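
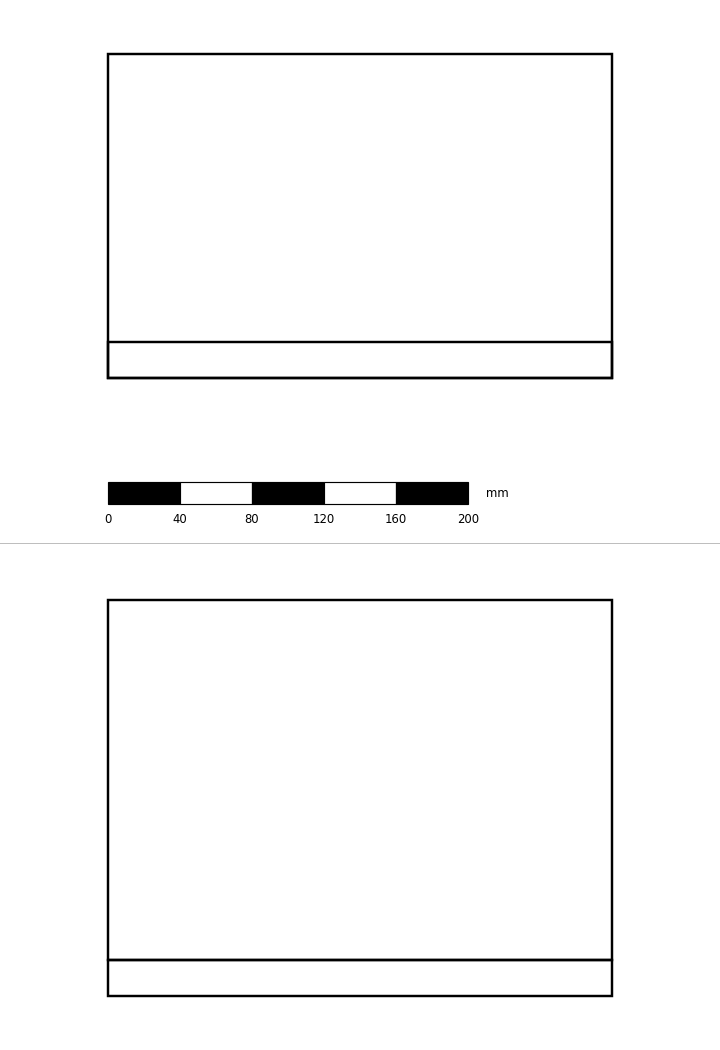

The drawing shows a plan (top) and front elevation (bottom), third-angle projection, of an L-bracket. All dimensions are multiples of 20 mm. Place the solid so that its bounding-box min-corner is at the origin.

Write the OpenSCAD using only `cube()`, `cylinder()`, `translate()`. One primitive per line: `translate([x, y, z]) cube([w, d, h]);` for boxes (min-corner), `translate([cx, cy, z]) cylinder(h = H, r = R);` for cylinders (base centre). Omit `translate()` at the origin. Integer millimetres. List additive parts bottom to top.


cube([280, 180, 20]);
translate([0, 0, 20]) cube([280, 20, 200]);


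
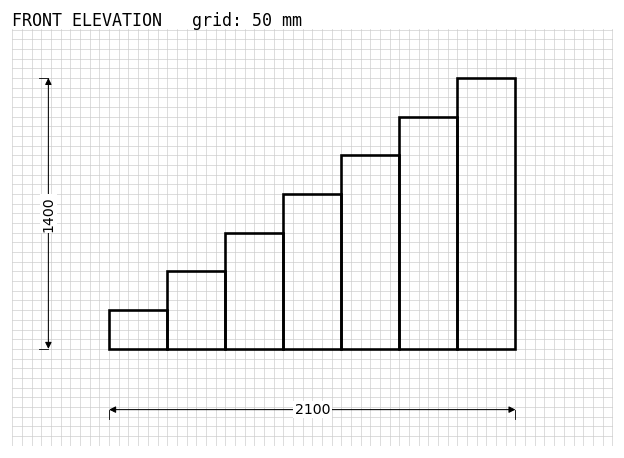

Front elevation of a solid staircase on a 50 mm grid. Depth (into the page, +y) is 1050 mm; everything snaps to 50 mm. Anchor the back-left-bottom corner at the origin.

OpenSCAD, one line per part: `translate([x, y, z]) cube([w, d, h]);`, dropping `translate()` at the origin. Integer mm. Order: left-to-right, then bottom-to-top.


cube([300, 1050, 200]);
translate([300, 0, 0]) cube([300, 1050, 400]);
translate([600, 0, 0]) cube([300, 1050, 600]);
translate([900, 0, 0]) cube([300, 1050, 800]);
translate([1200, 0, 0]) cube([300, 1050, 1000]);
translate([1500, 0, 0]) cube([300, 1050, 1200]);
translate([1800, 0, 0]) cube([300, 1050, 1400]);


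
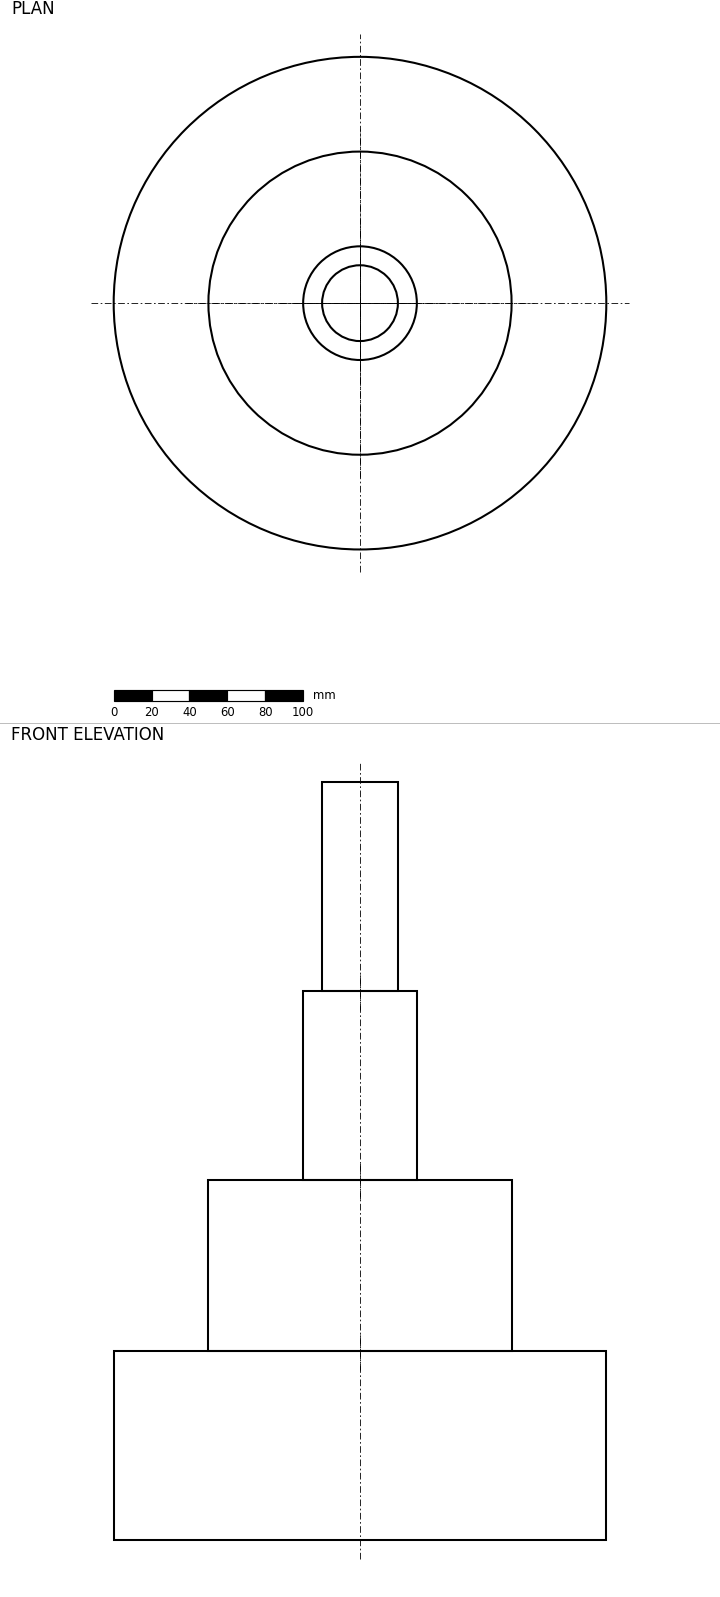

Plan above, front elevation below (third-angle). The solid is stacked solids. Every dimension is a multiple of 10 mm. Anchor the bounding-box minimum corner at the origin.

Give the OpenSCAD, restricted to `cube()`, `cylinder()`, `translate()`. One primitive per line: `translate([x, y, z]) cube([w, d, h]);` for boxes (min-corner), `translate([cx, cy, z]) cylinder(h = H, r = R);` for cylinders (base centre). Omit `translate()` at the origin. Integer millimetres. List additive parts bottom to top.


translate([130, 130, 0]) cylinder(h = 100, r = 130);
translate([130, 130, 100]) cylinder(h = 90, r = 80);
translate([130, 130, 190]) cylinder(h = 100, r = 30);
translate([130, 130, 290]) cylinder(h = 110, r = 20);


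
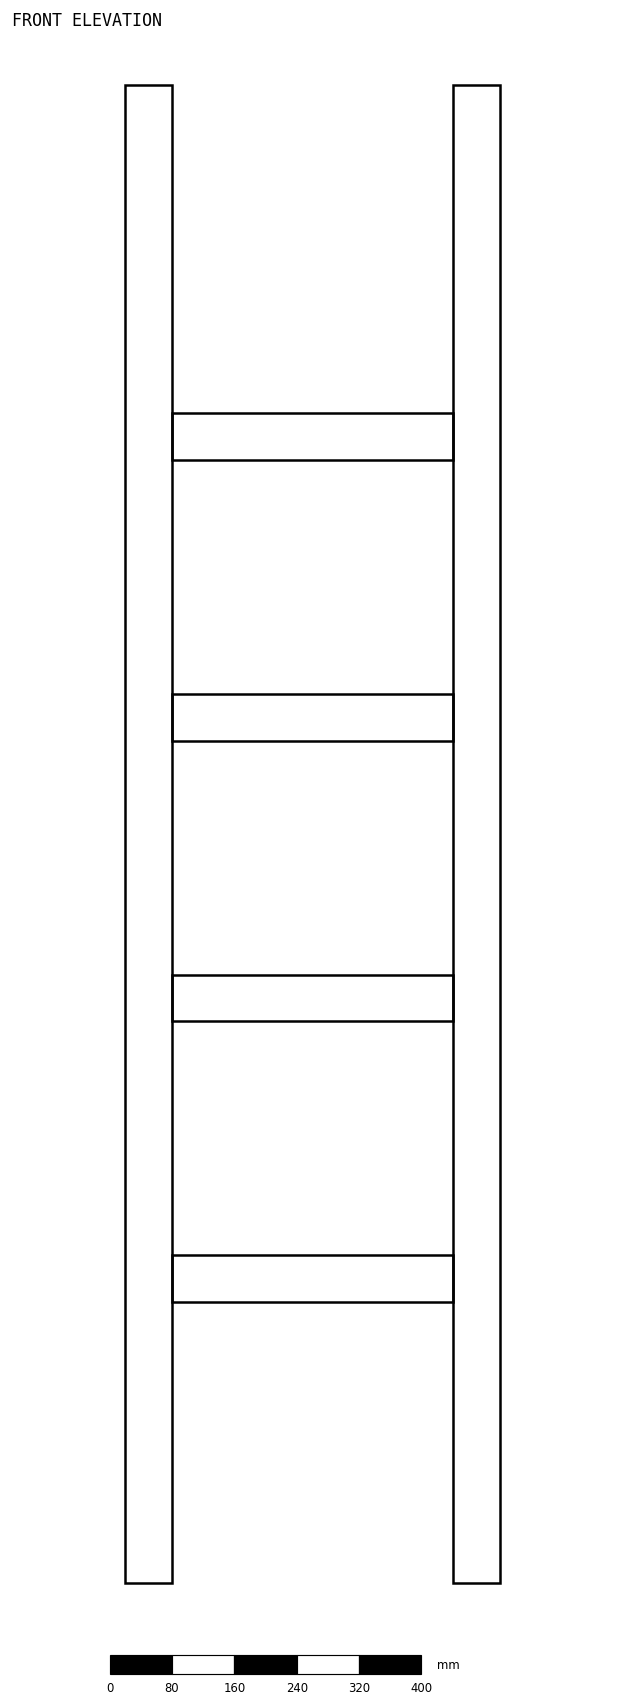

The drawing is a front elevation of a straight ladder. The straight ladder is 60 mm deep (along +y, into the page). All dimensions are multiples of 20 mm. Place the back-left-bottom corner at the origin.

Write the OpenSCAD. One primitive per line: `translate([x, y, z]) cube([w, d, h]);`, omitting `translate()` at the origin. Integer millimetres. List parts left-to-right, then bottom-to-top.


cube([60, 60, 1920]);
translate([60, 0, 360]) cube([360, 60, 60]);
translate([60, 0, 720]) cube([360, 60, 60]);
translate([60, 0, 1080]) cube([360, 60, 60]);
translate([60, 0, 1440]) cube([360, 60, 60]);
translate([420, 0, 0]) cube([60, 60, 1920]);


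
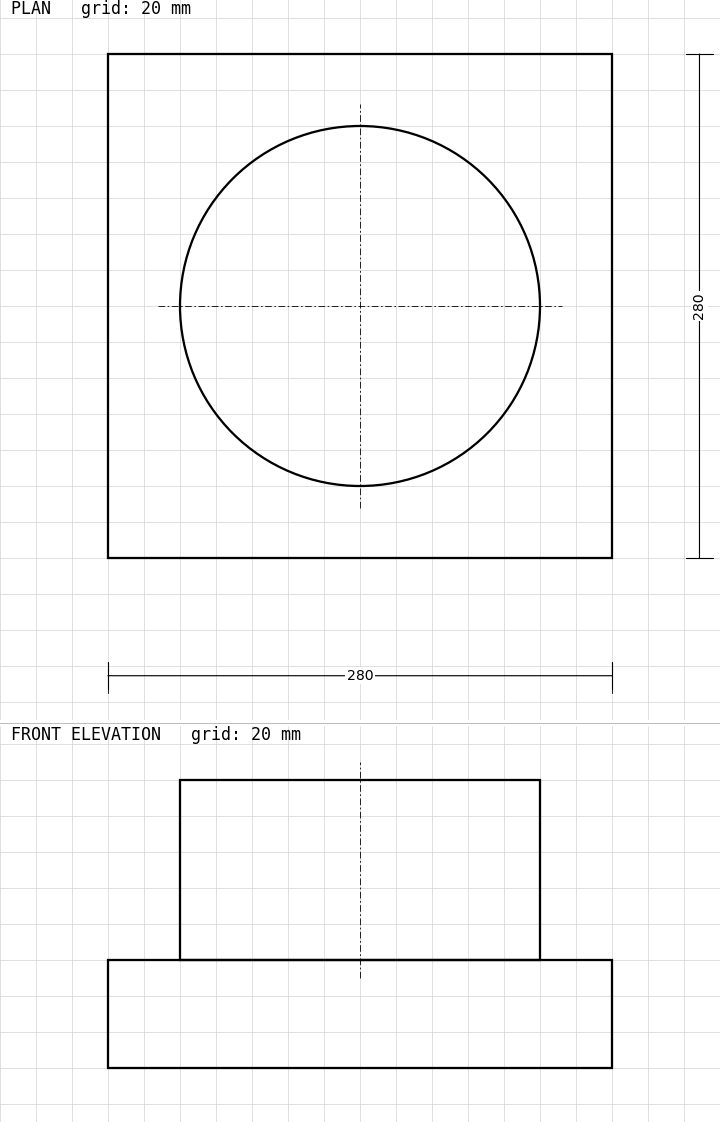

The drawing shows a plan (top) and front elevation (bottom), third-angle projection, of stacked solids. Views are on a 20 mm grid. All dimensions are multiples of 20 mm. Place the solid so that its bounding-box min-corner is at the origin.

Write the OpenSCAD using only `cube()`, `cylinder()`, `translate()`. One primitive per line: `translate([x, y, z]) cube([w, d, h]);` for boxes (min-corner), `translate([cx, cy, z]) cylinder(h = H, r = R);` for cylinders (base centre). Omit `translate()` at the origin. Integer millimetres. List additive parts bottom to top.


cube([280, 280, 60]);
translate([140, 140, 60]) cylinder(h = 100, r = 100);


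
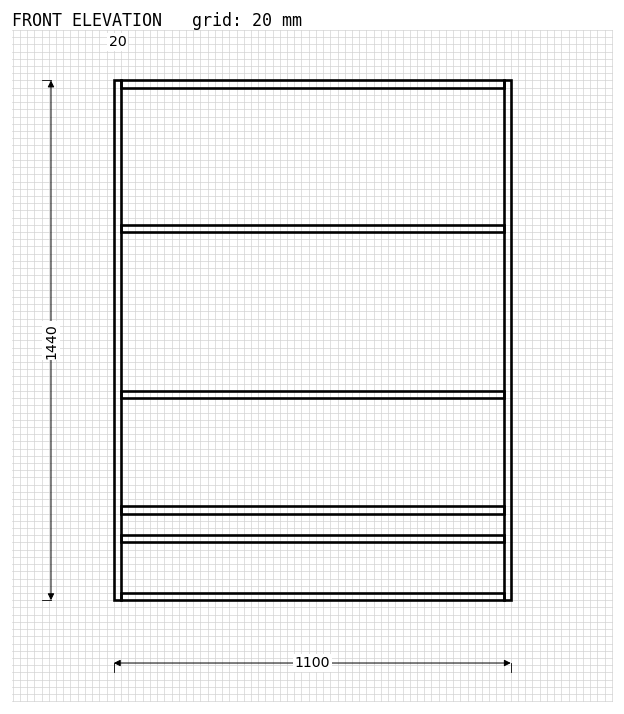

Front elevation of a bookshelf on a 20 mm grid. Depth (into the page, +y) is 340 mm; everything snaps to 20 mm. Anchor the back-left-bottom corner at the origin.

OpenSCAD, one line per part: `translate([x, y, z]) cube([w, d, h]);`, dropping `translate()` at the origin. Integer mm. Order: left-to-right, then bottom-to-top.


cube([20, 340, 1440]);
translate([20, 0, 0]) cube([1060, 340, 20]);
translate([20, 0, 160]) cube([1060, 340, 20]);
translate([20, 0, 240]) cube([1060, 340, 20]);
translate([20, 0, 560]) cube([1060, 340, 20]);
translate([20, 0, 1020]) cube([1060, 340, 20]);
translate([20, 0, 1420]) cube([1060, 340, 20]);
translate([1080, 0, 0]) cube([20, 340, 1440]);


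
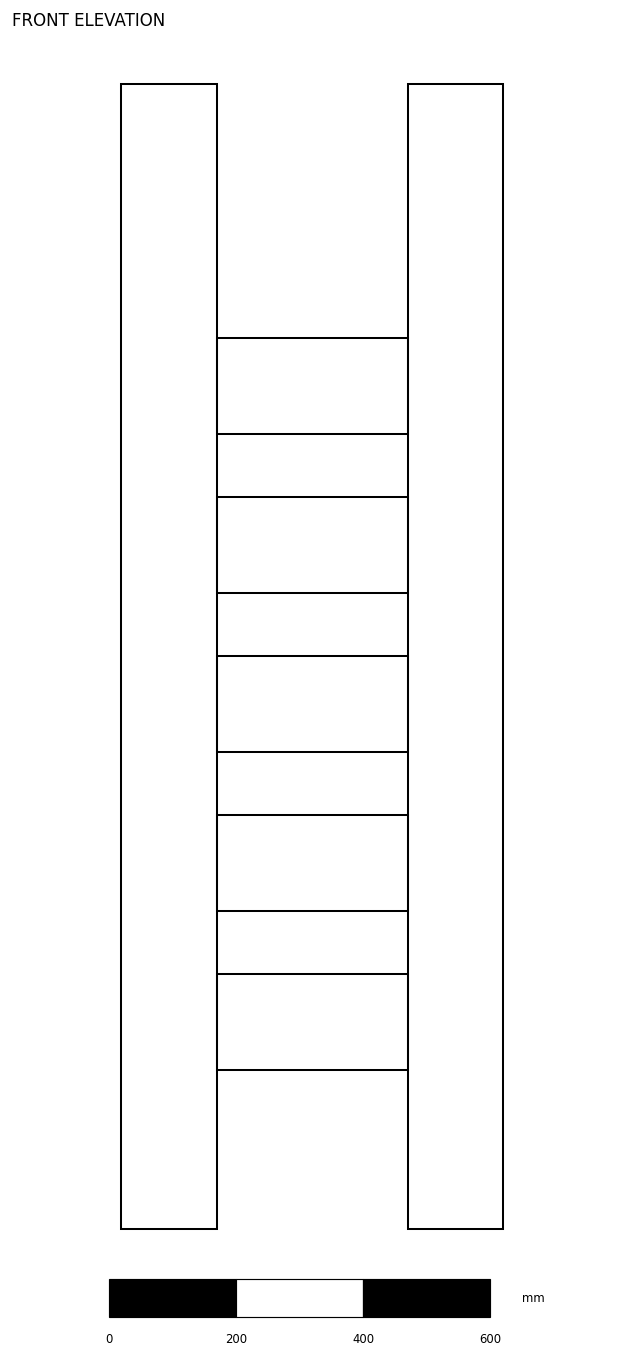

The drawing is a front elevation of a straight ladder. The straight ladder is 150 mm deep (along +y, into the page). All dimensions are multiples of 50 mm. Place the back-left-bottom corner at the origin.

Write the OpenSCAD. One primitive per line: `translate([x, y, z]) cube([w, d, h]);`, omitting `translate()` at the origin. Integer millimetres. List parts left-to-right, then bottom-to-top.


cube([150, 150, 1800]);
translate([150, 0, 250]) cube([300, 150, 150]);
translate([150, 0, 500]) cube([300, 150, 150]);
translate([150, 0, 750]) cube([300, 150, 150]);
translate([150, 0, 1000]) cube([300, 150, 150]);
translate([150, 0, 1250]) cube([300, 150, 150]);
translate([450, 0, 0]) cube([150, 150, 1800]);


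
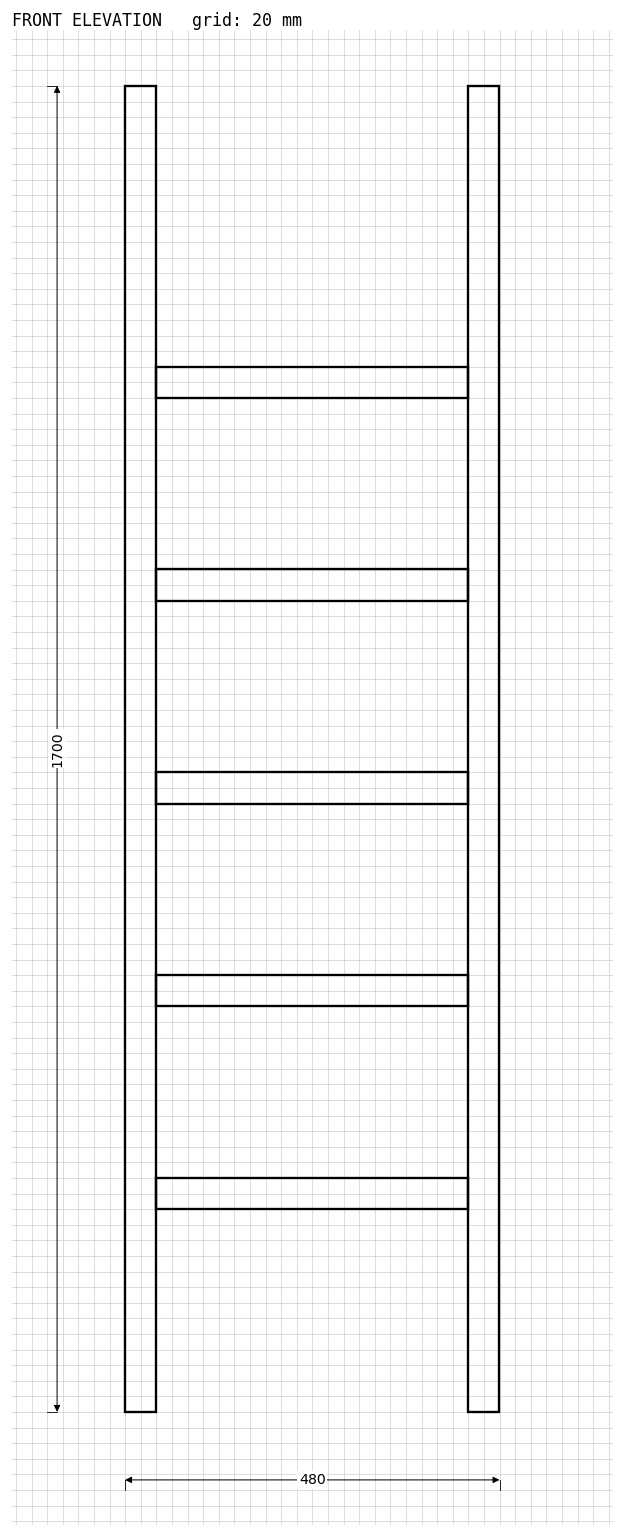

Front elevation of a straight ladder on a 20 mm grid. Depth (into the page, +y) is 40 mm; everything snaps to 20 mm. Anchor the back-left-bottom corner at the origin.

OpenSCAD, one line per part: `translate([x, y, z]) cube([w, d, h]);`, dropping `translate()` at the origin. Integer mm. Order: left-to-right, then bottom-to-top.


cube([40, 40, 1700]);
translate([40, 0, 260]) cube([400, 40, 40]);
translate([40, 0, 520]) cube([400, 40, 40]);
translate([40, 0, 780]) cube([400, 40, 40]);
translate([40, 0, 1040]) cube([400, 40, 40]);
translate([40, 0, 1300]) cube([400, 40, 40]);
translate([440, 0, 0]) cube([40, 40, 1700]);


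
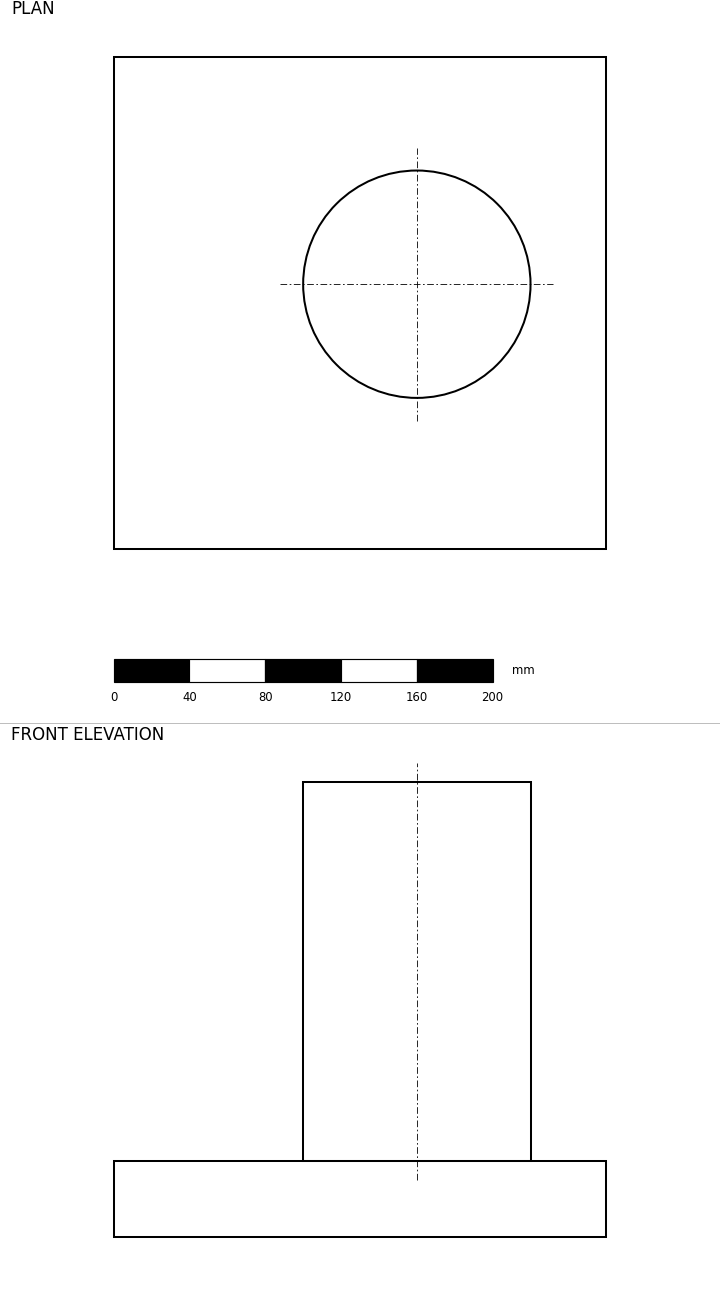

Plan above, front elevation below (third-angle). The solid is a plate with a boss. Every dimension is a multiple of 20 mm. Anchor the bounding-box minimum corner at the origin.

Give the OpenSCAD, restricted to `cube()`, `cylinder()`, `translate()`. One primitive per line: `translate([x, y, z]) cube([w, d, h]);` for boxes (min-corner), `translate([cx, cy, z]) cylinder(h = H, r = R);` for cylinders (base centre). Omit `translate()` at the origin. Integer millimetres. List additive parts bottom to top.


cube([260, 260, 40]);
translate([160, 140, 40]) cylinder(h = 200, r = 60);


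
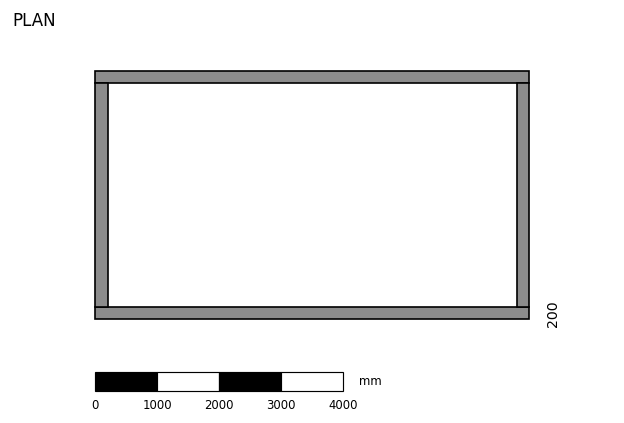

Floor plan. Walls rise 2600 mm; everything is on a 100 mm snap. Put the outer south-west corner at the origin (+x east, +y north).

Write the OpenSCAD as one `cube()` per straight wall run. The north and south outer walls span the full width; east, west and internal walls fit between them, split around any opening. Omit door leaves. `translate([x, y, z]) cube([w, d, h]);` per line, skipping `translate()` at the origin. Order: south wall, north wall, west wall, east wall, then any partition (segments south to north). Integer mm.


cube([7000, 200, 2600]);
translate([0, 3800, 0]) cube([7000, 200, 2600]);
translate([0, 200, 0]) cube([200, 3600, 2600]);
translate([6800, 200, 0]) cube([200, 3600, 2600]);


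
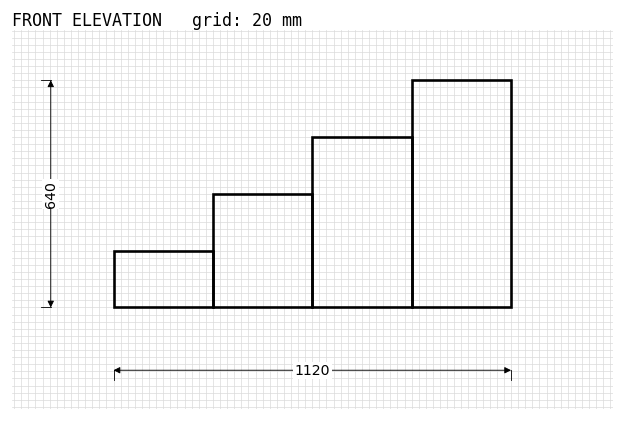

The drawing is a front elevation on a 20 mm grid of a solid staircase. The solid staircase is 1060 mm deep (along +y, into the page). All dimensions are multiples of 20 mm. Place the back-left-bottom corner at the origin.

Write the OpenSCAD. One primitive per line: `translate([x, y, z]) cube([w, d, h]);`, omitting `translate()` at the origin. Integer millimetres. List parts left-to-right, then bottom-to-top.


cube([280, 1060, 160]);
translate([280, 0, 0]) cube([280, 1060, 320]);
translate([560, 0, 0]) cube([280, 1060, 480]);
translate([840, 0, 0]) cube([280, 1060, 640]);


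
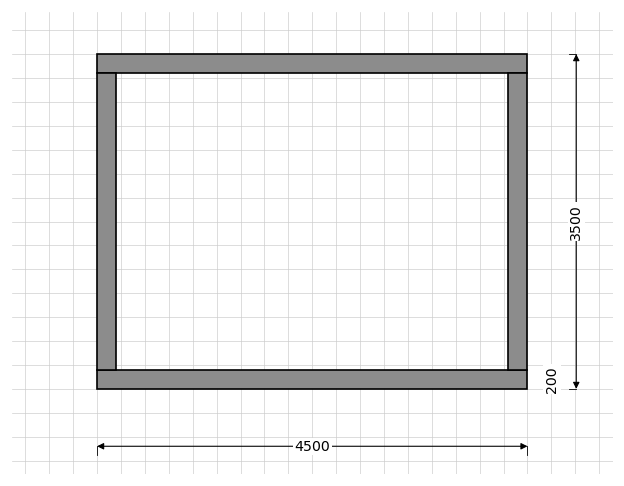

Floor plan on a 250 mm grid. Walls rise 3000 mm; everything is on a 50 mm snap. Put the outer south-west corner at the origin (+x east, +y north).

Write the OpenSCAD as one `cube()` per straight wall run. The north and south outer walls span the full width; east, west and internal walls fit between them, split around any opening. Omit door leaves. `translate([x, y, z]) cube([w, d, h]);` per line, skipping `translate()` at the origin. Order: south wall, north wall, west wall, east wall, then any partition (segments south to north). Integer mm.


cube([4500, 200, 3000]);
translate([0, 3300, 0]) cube([4500, 200, 3000]);
translate([0, 200, 0]) cube([200, 3100, 3000]);
translate([4300, 200, 0]) cube([200, 3100, 3000]);


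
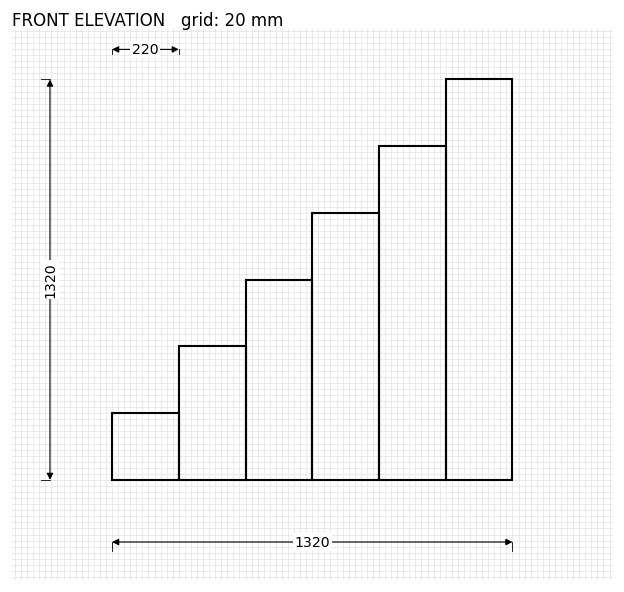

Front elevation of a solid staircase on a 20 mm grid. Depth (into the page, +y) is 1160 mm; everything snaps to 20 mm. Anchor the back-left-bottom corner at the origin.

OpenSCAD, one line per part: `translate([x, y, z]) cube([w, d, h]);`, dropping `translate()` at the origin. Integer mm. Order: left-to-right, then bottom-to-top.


cube([220, 1160, 220]);
translate([220, 0, 0]) cube([220, 1160, 440]);
translate([440, 0, 0]) cube([220, 1160, 660]);
translate([660, 0, 0]) cube([220, 1160, 880]);
translate([880, 0, 0]) cube([220, 1160, 1100]);
translate([1100, 0, 0]) cube([220, 1160, 1320]);


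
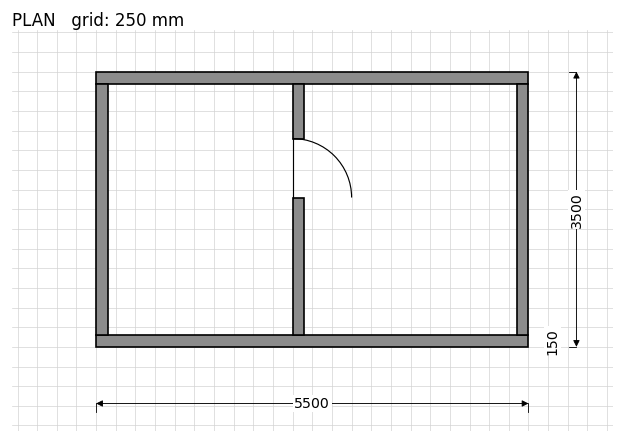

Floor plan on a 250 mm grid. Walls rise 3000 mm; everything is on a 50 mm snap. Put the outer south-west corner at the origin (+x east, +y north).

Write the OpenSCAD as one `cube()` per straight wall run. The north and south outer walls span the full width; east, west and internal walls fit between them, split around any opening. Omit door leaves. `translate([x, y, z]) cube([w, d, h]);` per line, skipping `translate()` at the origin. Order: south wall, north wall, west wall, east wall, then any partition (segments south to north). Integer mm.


cube([5500, 150, 3000]);
translate([0, 3350, 0]) cube([5500, 150, 3000]);
translate([0, 150, 0]) cube([150, 3200, 3000]);
translate([5350, 150, 0]) cube([150, 3200, 3000]);
translate([2500, 150, 0]) cube([150, 1750, 3000]);
translate([2500, 2650, 0]) cube([150, 700, 3000]);


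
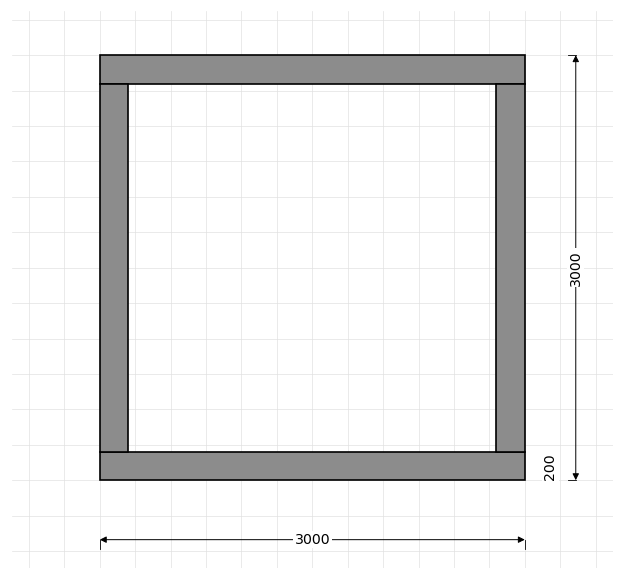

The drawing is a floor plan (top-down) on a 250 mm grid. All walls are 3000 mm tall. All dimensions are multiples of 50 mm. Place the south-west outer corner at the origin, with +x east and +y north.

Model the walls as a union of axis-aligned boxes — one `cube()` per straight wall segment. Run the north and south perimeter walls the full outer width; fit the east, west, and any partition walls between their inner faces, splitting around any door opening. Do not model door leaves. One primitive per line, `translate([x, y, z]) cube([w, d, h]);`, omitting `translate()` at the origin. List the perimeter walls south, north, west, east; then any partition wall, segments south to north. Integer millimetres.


cube([3000, 200, 3000]);
translate([0, 2800, 0]) cube([3000, 200, 3000]);
translate([0, 200, 0]) cube([200, 2600, 3000]);
translate([2800, 200, 0]) cube([200, 2600, 3000]);


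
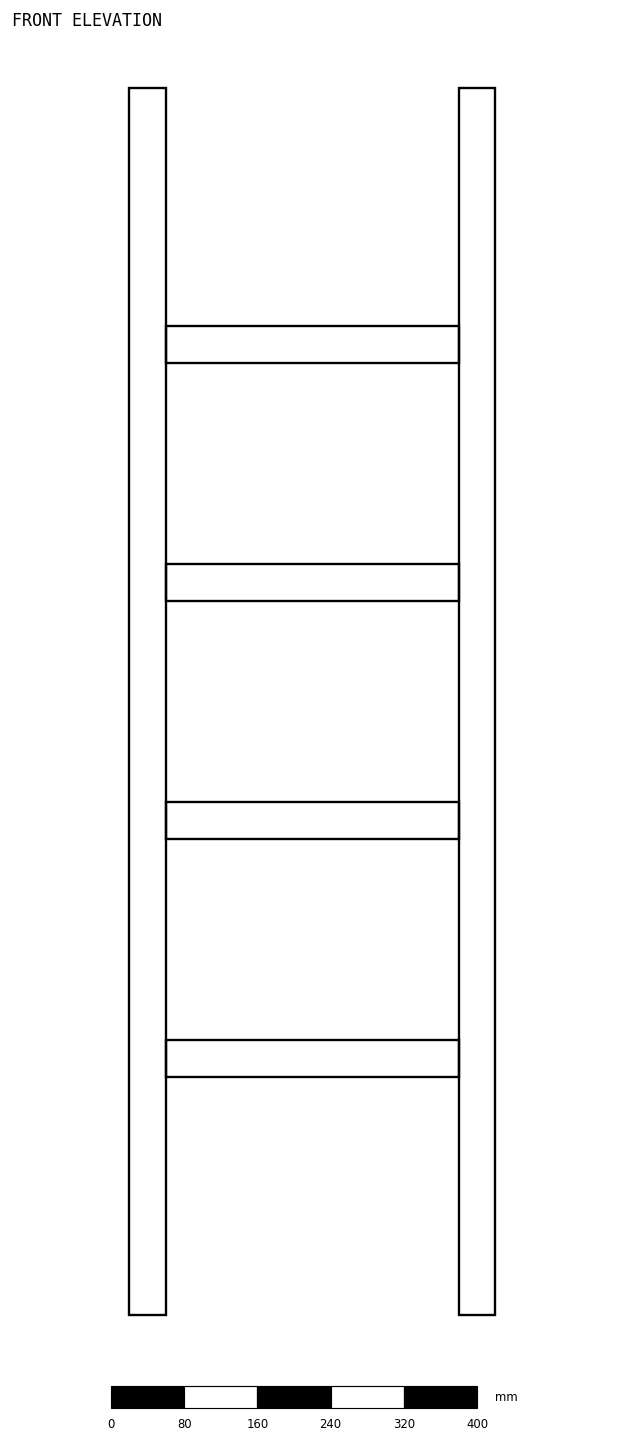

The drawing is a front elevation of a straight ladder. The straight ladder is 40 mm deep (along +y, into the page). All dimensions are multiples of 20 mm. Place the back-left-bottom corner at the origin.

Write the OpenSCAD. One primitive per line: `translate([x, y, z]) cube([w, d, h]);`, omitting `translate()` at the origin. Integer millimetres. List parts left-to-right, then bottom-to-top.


cube([40, 40, 1340]);
translate([40, 0, 260]) cube([320, 40, 40]);
translate([40, 0, 520]) cube([320, 40, 40]);
translate([40, 0, 780]) cube([320, 40, 40]);
translate([40, 0, 1040]) cube([320, 40, 40]);
translate([360, 0, 0]) cube([40, 40, 1340]);


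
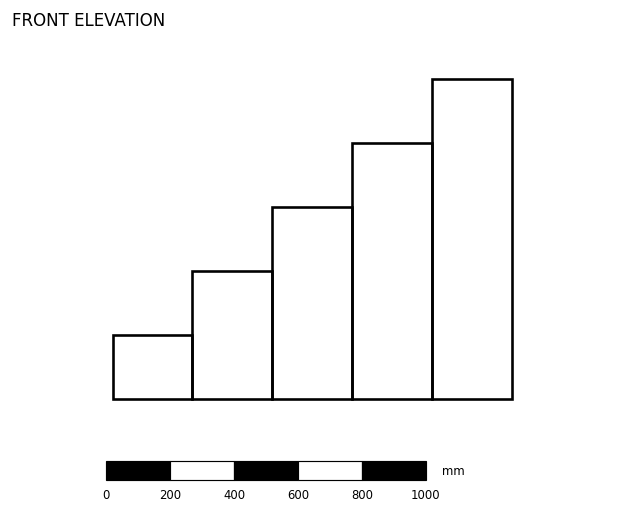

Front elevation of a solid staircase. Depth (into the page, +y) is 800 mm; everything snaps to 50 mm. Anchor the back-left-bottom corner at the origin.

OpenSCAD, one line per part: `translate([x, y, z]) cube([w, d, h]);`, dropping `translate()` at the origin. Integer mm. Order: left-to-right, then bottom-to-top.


cube([250, 800, 200]);
translate([250, 0, 0]) cube([250, 800, 400]);
translate([500, 0, 0]) cube([250, 800, 600]);
translate([750, 0, 0]) cube([250, 800, 800]);
translate([1000, 0, 0]) cube([250, 800, 1000]);


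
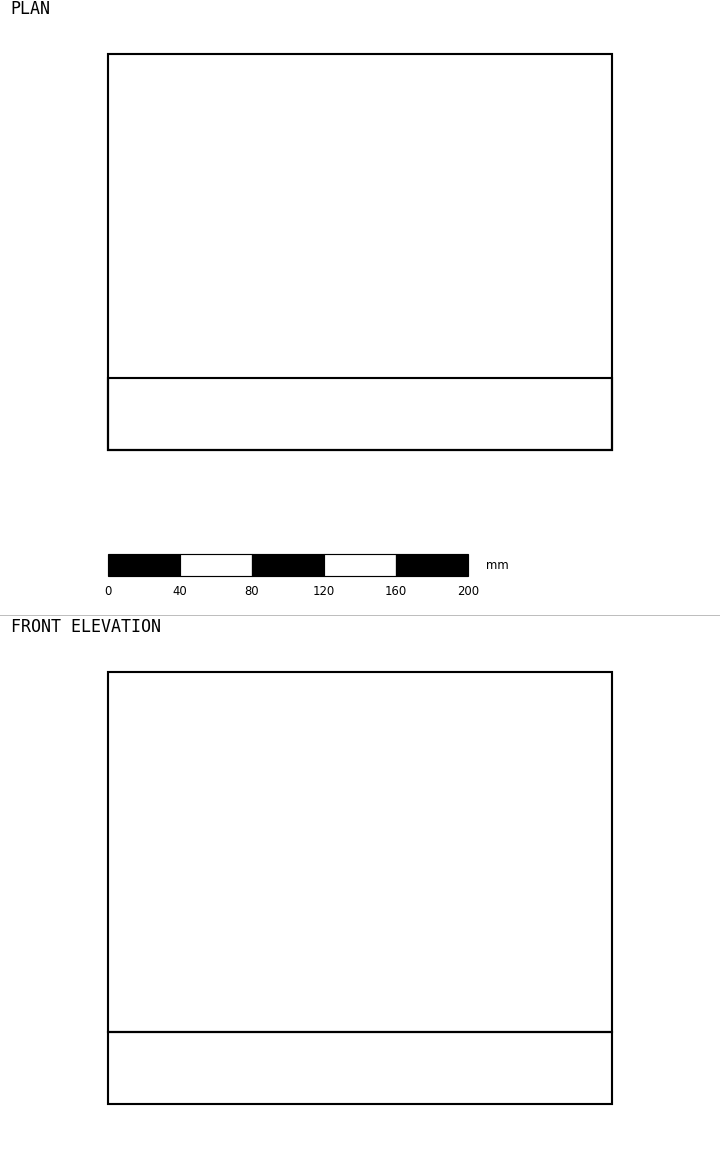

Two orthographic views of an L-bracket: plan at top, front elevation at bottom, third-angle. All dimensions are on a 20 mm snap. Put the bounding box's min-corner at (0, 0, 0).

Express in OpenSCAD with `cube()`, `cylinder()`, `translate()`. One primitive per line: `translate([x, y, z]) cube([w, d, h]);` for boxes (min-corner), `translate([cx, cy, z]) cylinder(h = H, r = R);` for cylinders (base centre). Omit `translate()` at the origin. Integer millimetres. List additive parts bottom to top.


cube([280, 220, 40]);
translate([0, 0, 40]) cube([280, 40, 200]);


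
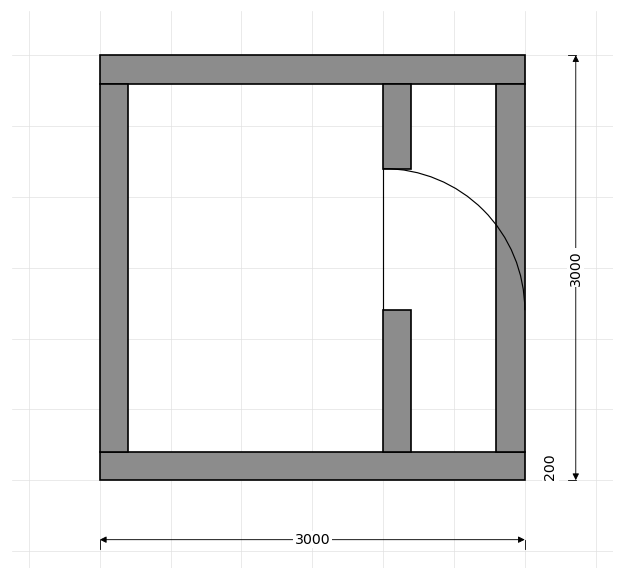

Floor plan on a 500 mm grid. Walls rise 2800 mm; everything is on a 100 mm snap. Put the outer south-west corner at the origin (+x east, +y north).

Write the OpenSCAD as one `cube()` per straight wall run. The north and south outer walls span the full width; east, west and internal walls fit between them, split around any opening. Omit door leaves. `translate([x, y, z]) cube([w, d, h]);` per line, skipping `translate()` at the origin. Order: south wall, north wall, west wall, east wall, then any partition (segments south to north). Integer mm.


cube([3000, 200, 2800]);
translate([0, 2800, 0]) cube([3000, 200, 2800]);
translate([0, 200, 0]) cube([200, 2600, 2800]);
translate([2800, 200, 0]) cube([200, 2600, 2800]);
translate([2000, 200, 0]) cube([200, 1000, 2800]);
translate([2000, 2200, 0]) cube([200, 600, 2800]);


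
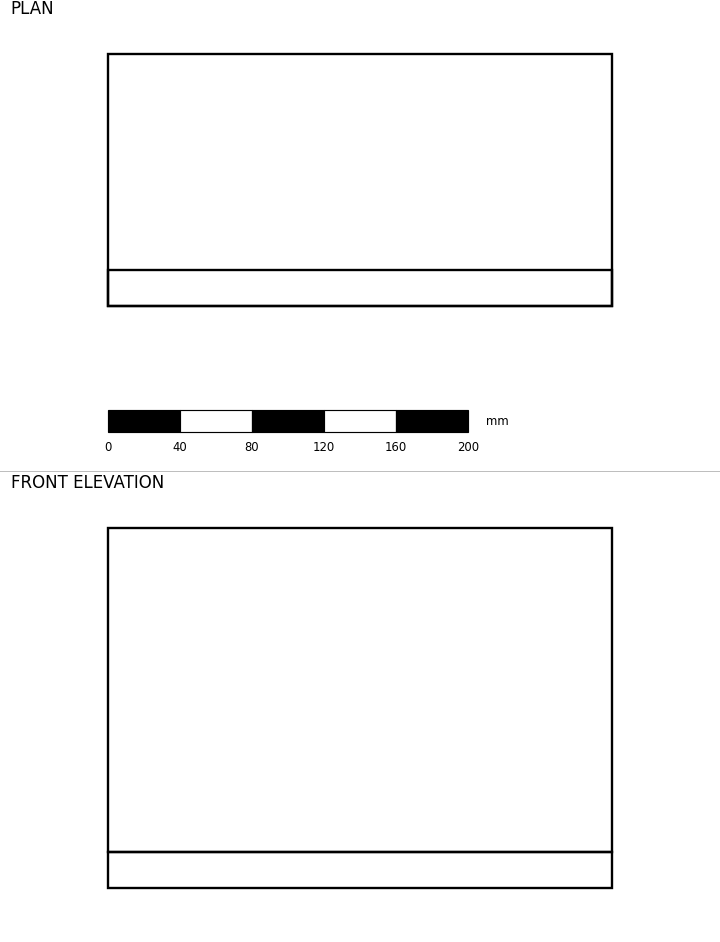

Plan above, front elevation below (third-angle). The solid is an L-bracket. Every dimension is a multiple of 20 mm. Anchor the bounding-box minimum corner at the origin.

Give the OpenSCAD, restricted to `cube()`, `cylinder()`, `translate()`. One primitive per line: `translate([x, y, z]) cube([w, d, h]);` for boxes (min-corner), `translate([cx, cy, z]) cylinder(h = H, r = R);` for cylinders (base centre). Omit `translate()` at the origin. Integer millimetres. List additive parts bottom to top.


cube([280, 140, 20]);
translate([0, 0, 20]) cube([280, 20, 180]);


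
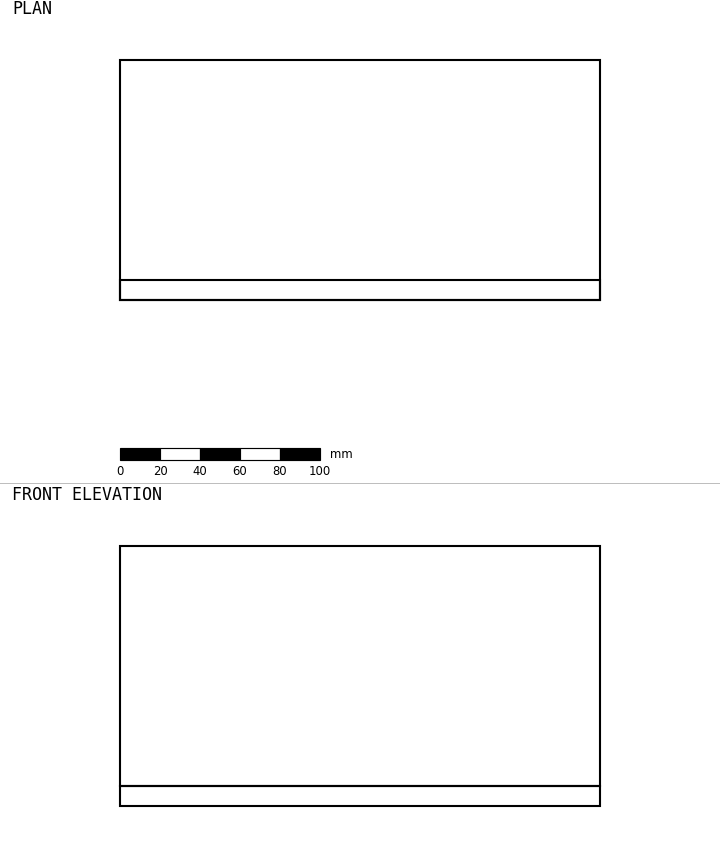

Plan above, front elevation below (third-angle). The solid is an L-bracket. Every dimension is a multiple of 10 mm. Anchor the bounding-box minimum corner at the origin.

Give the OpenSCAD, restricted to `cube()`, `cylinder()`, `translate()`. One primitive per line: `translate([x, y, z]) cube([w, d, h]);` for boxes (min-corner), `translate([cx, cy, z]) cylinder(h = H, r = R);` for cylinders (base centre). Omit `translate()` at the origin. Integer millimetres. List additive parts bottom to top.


cube([240, 120, 10]);
translate([0, 0, 10]) cube([240, 10, 120]);


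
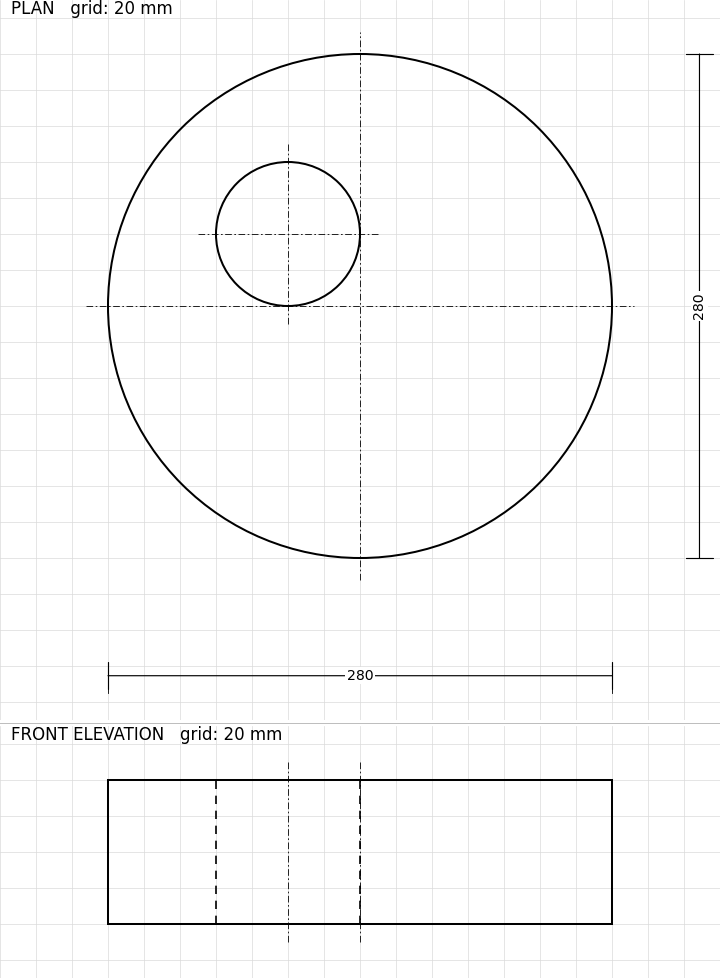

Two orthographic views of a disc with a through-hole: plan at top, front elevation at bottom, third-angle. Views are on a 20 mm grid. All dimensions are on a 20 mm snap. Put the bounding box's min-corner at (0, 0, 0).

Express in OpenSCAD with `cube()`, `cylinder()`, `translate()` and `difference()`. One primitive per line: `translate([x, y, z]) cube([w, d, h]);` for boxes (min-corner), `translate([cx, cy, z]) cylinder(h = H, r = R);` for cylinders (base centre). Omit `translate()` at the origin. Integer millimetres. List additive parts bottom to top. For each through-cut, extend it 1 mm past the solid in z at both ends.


difference() {
  translate([140, 140, 0]) cylinder(h = 80, r = 140);
  translate([100, 180, -1]) cylinder(h = 82, r = 40);
}


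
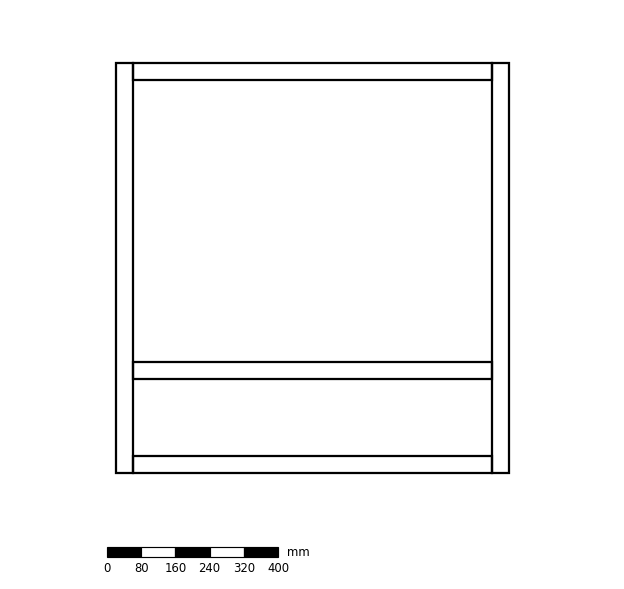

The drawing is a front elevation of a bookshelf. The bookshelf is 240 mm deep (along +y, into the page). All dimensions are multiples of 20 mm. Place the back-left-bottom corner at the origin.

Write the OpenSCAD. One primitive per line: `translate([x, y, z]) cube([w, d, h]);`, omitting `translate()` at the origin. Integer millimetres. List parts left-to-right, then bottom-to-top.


cube([40, 240, 960]);
translate([40, 0, 0]) cube([840, 240, 40]);
translate([40, 0, 220]) cube([840, 240, 40]);
translate([40, 0, 920]) cube([840, 240, 40]);
translate([880, 0, 0]) cube([40, 240, 960]);


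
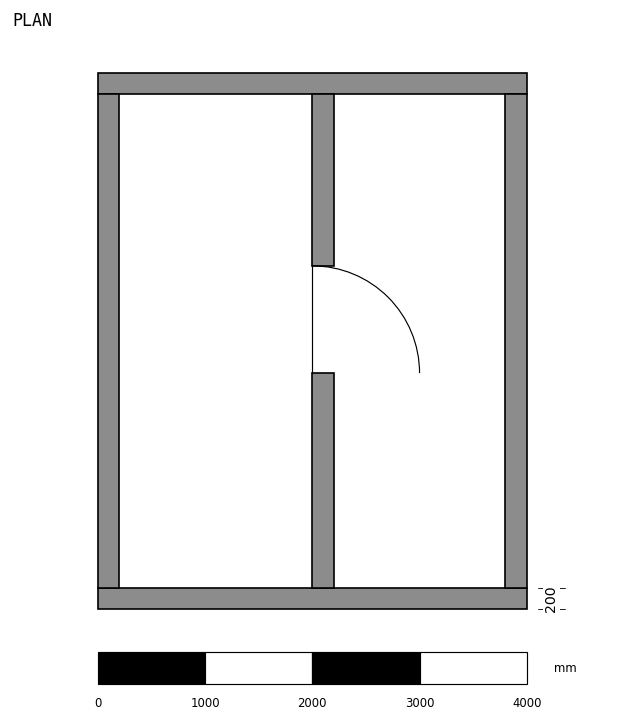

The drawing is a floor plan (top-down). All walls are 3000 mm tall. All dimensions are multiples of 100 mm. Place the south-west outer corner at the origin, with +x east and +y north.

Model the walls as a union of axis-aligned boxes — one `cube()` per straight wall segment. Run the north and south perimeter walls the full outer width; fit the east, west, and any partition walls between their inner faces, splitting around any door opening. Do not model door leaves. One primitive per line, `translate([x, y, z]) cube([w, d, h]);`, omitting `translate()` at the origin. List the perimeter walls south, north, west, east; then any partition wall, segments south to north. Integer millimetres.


cube([4000, 200, 3000]);
translate([0, 4800, 0]) cube([4000, 200, 3000]);
translate([0, 200, 0]) cube([200, 4600, 3000]);
translate([3800, 200, 0]) cube([200, 4600, 3000]);
translate([2000, 200, 0]) cube([200, 2000, 3000]);
translate([2000, 3200, 0]) cube([200, 1600, 3000]);


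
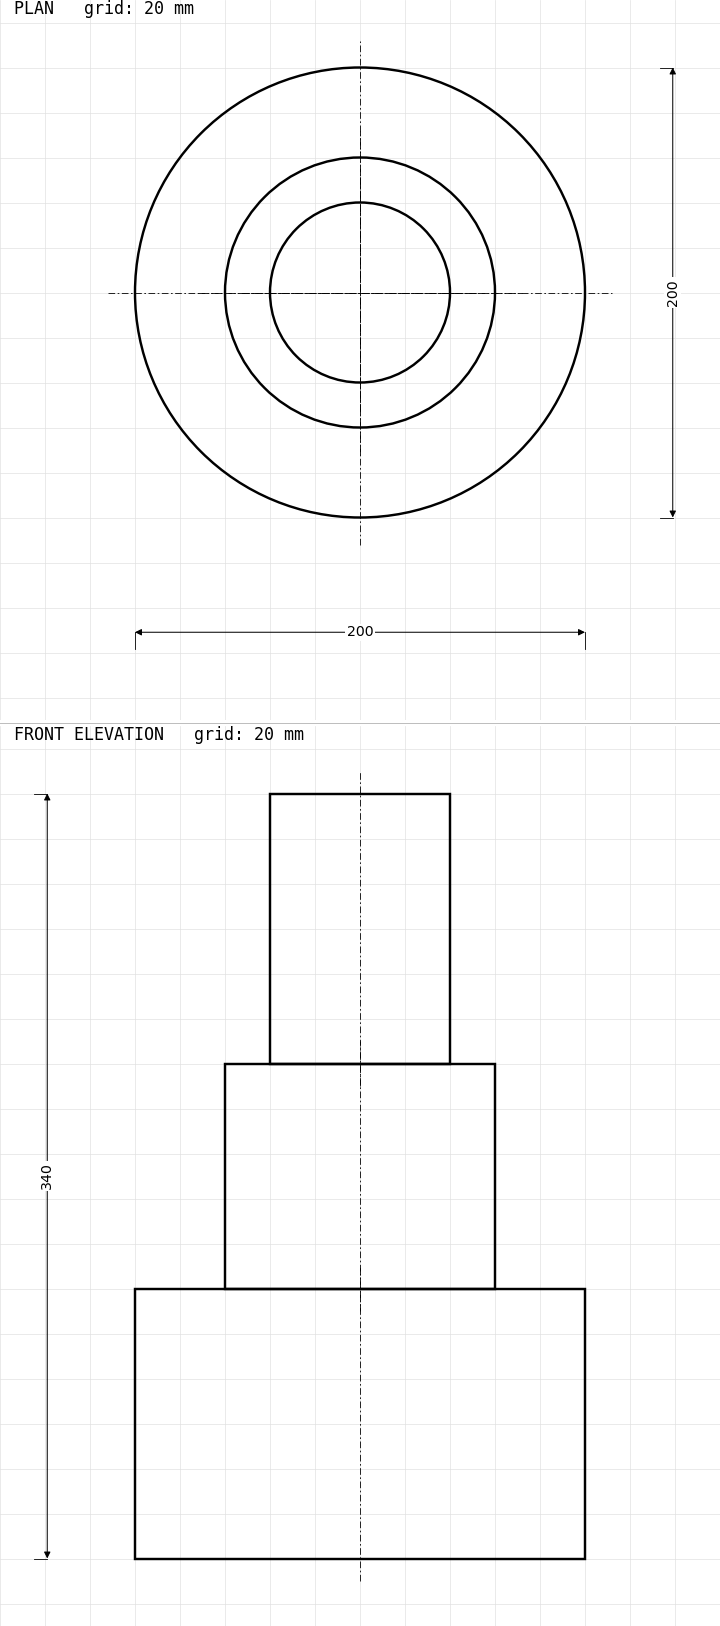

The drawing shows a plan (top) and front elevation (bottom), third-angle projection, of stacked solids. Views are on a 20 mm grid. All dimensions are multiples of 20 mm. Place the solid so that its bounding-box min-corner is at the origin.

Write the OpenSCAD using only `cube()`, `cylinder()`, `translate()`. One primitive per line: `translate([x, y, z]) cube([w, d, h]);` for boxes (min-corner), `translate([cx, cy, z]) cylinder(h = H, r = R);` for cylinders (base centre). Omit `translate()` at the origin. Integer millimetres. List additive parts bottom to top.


translate([100, 100, 0]) cylinder(h = 120, r = 100);
translate([100, 100, 120]) cylinder(h = 100, r = 60);
translate([100, 100, 220]) cylinder(h = 120, r = 40);


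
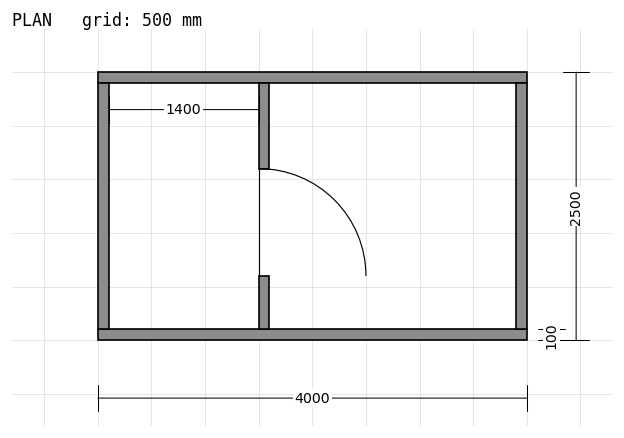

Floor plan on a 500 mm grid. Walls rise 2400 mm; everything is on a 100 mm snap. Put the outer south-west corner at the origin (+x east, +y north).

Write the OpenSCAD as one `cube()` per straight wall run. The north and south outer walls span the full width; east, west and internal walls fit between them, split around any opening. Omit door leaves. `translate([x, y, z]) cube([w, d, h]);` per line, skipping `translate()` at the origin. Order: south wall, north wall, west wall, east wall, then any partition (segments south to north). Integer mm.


cube([4000, 100, 2400]);
translate([0, 2400, 0]) cube([4000, 100, 2400]);
translate([0, 100, 0]) cube([100, 2300, 2400]);
translate([3900, 100, 0]) cube([100, 2300, 2400]);
translate([1500, 100, 0]) cube([100, 500, 2400]);
translate([1500, 1600, 0]) cube([100, 800, 2400]);


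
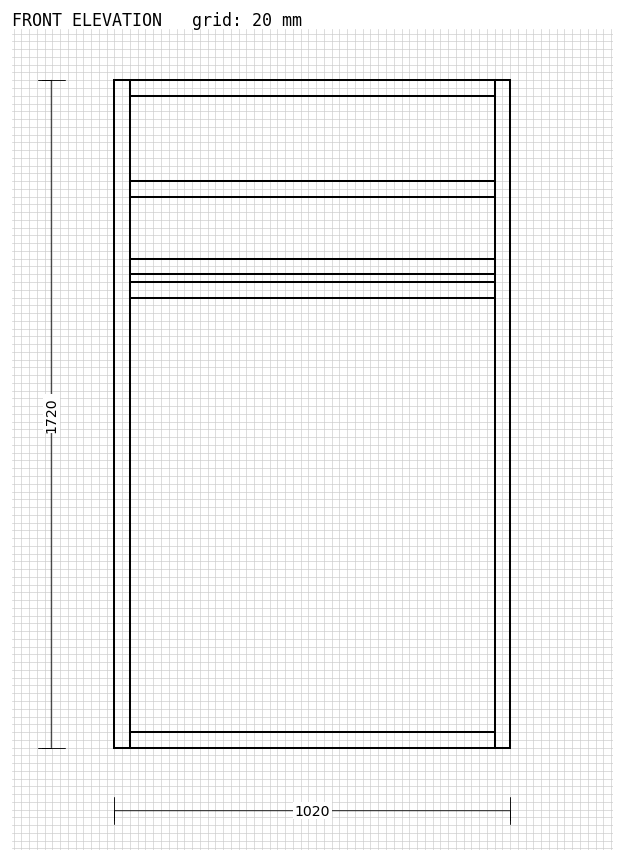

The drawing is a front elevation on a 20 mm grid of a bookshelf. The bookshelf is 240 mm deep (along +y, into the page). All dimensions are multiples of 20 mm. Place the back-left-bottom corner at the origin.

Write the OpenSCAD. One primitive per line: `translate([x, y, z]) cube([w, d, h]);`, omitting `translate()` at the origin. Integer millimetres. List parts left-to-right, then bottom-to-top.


cube([40, 240, 1720]);
translate([40, 0, 0]) cube([940, 240, 40]);
translate([40, 0, 1160]) cube([940, 240, 40]);
translate([40, 0, 1220]) cube([940, 240, 40]);
translate([40, 0, 1420]) cube([940, 240, 40]);
translate([40, 0, 1680]) cube([940, 240, 40]);
translate([980, 0, 0]) cube([40, 240, 1720]);


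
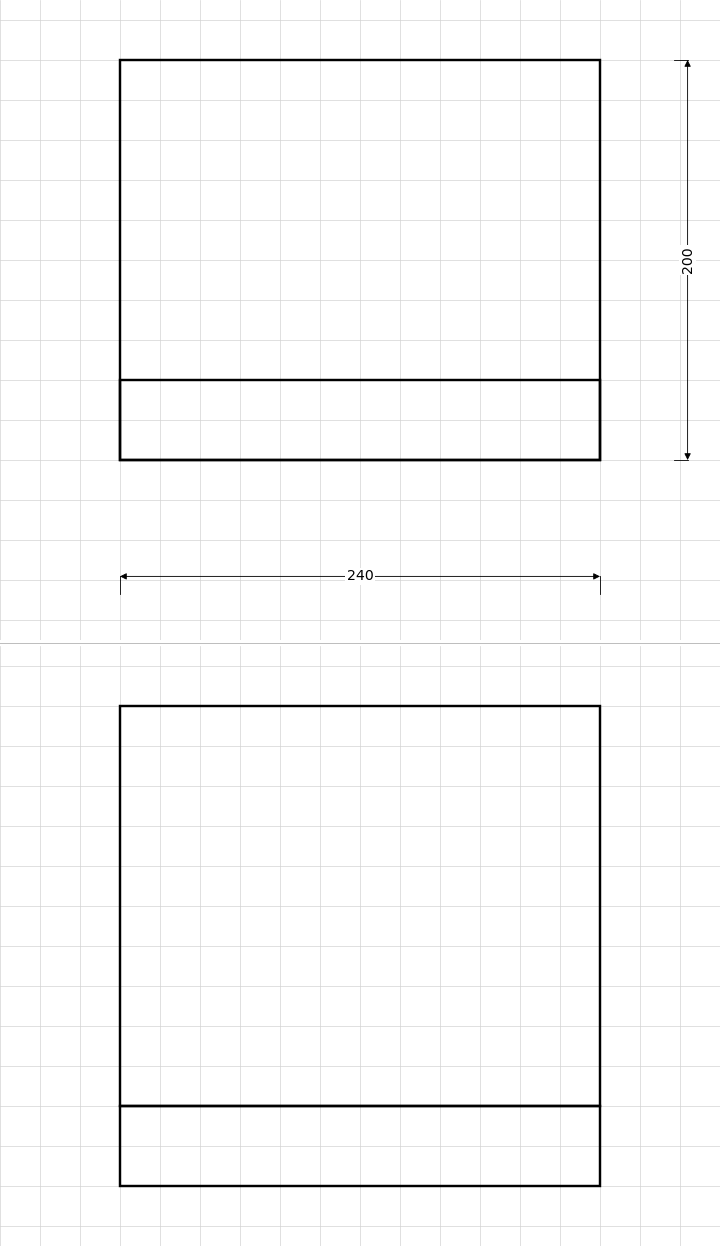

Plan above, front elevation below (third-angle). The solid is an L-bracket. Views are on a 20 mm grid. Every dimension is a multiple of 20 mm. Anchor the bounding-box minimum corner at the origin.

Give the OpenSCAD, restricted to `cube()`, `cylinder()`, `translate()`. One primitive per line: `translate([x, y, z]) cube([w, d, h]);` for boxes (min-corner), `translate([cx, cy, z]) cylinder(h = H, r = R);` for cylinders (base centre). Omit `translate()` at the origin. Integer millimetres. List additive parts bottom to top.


cube([240, 200, 40]);
translate([0, 0, 40]) cube([240, 40, 200]);


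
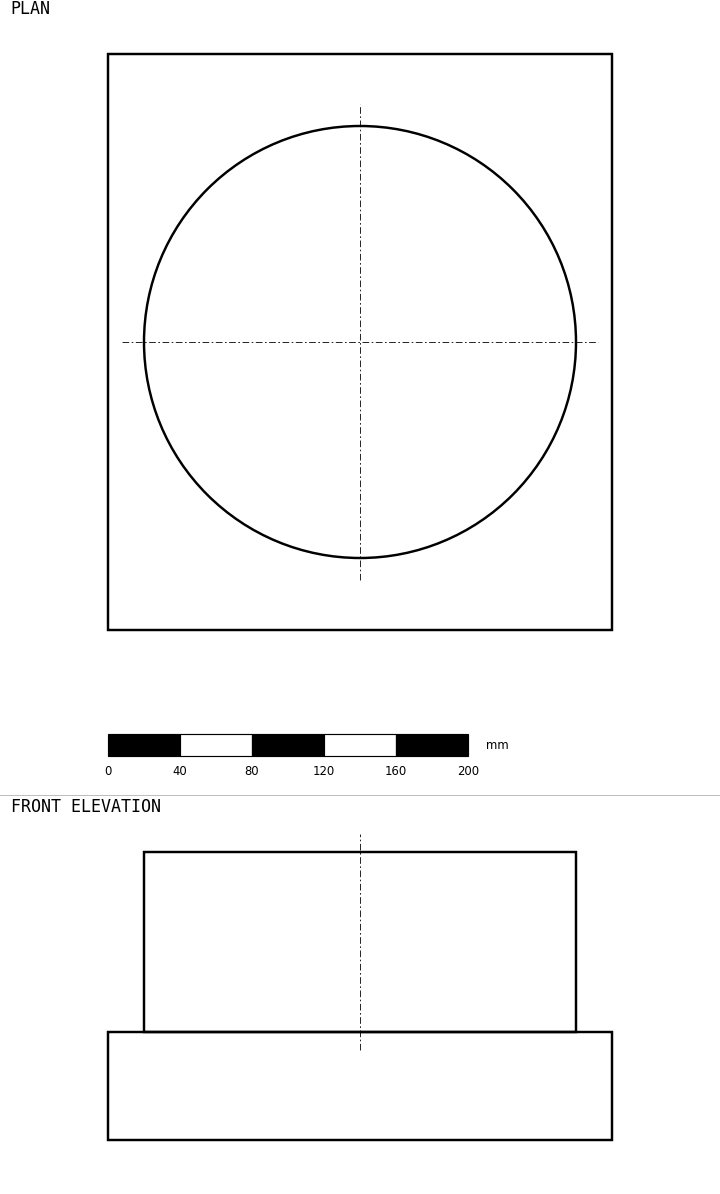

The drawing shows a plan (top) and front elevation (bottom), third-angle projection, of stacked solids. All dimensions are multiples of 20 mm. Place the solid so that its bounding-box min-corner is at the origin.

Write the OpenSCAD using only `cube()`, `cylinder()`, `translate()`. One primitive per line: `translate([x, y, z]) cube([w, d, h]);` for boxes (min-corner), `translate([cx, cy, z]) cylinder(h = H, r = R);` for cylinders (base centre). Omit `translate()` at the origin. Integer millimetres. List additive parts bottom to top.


cube([280, 320, 60]);
translate([140, 160, 60]) cylinder(h = 100, r = 120);


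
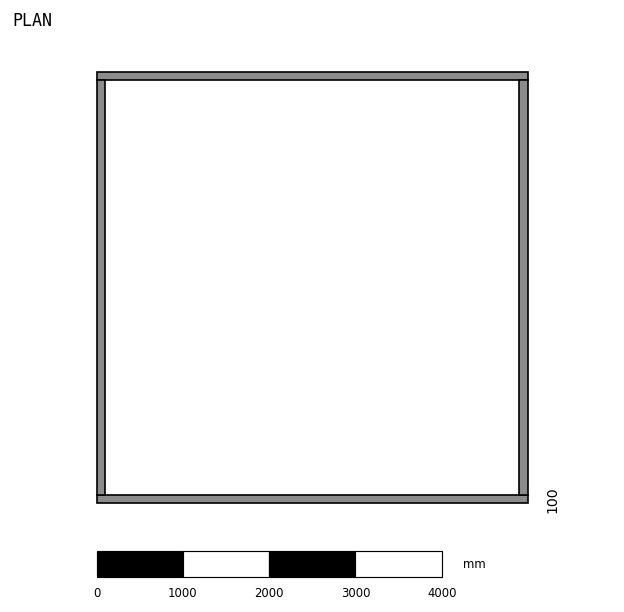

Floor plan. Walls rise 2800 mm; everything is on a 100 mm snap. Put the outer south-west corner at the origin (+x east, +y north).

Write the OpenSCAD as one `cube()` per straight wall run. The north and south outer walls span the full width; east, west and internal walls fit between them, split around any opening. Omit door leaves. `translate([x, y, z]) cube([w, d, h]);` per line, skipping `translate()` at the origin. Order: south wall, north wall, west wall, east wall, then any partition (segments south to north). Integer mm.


cube([5000, 100, 2800]);
translate([0, 4900, 0]) cube([5000, 100, 2800]);
translate([0, 100, 0]) cube([100, 4800, 2800]);
translate([4900, 100, 0]) cube([100, 4800, 2800]);


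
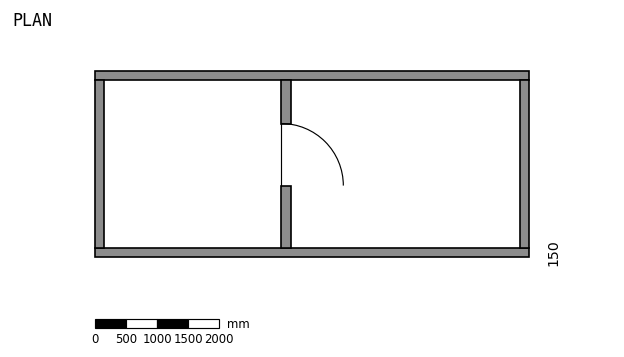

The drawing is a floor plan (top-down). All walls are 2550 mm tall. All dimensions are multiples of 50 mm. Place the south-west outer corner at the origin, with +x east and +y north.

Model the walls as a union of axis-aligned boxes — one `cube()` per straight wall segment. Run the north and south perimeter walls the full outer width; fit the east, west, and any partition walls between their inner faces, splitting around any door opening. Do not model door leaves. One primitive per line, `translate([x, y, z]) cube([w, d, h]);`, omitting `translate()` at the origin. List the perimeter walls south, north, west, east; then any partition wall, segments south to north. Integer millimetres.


cube([7000, 150, 2550]);
translate([0, 2850, 0]) cube([7000, 150, 2550]);
translate([0, 150, 0]) cube([150, 2700, 2550]);
translate([6850, 150, 0]) cube([150, 2700, 2550]);
translate([3000, 150, 0]) cube([150, 1000, 2550]);
translate([3000, 2150, 0]) cube([150, 700, 2550]);


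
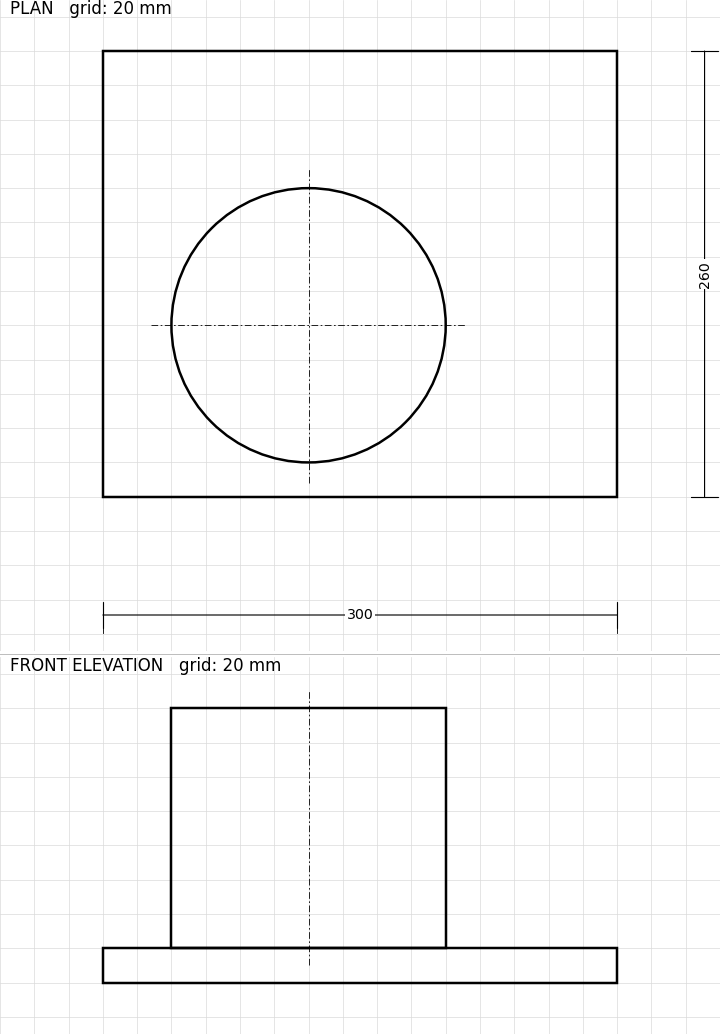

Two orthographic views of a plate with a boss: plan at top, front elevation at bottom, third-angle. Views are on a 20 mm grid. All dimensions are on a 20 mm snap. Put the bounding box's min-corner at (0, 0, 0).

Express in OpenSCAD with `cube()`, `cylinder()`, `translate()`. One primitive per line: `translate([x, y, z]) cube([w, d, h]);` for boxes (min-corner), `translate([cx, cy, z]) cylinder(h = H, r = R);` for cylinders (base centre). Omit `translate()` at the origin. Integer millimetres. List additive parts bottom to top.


cube([300, 260, 20]);
translate([120, 100, 20]) cylinder(h = 140, r = 80);


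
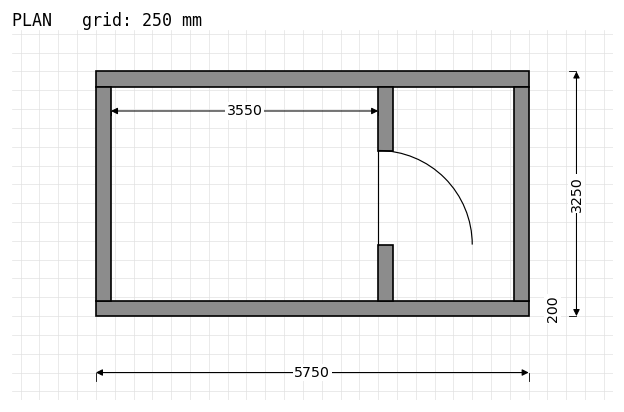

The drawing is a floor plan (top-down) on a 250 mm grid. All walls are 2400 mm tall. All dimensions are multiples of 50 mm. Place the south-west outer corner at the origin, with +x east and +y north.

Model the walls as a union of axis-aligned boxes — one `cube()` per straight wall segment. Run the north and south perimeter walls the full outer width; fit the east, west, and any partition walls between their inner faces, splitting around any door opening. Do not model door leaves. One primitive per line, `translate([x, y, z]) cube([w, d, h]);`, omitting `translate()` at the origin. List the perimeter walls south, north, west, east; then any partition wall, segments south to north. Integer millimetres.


cube([5750, 200, 2400]);
translate([0, 3050, 0]) cube([5750, 200, 2400]);
translate([0, 200, 0]) cube([200, 2850, 2400]);
translate([5550, 200, 0]) cube([200, 2850, 2400]);
translate([3750, 200, 0]) cube([200, 750, 2400]);
translate([3750, 2200, 0]) cube([200, 850, 2400]);


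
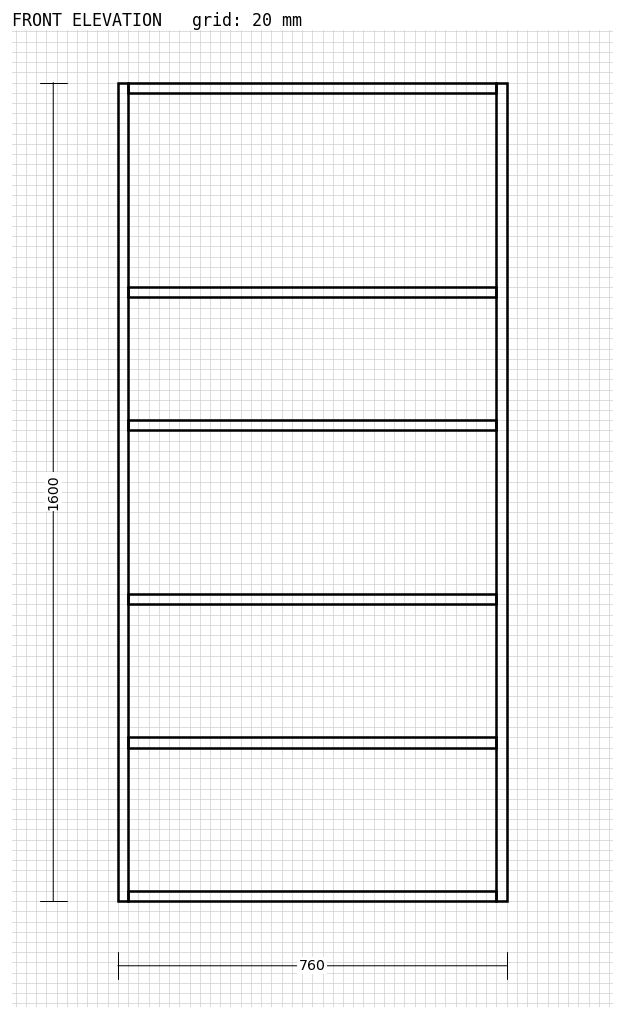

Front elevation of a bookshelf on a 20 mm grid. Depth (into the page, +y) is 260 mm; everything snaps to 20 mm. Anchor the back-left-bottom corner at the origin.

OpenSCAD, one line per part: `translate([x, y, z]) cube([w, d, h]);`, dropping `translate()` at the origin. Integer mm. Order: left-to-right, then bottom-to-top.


cube([20, 260, 1600]);
translate([20, 0, 0]) cube([720, 260, 20]);
translate([20, 0, 300]) cube([720, 260, 20]);
translate([20, 0, 580]) cube([720, 260, 20]);
translate([20, 0, 920]) cube([720, 260, 20]);
translate([20, 0, 1180]) cube([720, 260, 20]);
translate([20, 0, 1580]) cube([720, 260, 20]);
translate([740, 0, 0]) cube([20, 260, 1600]);


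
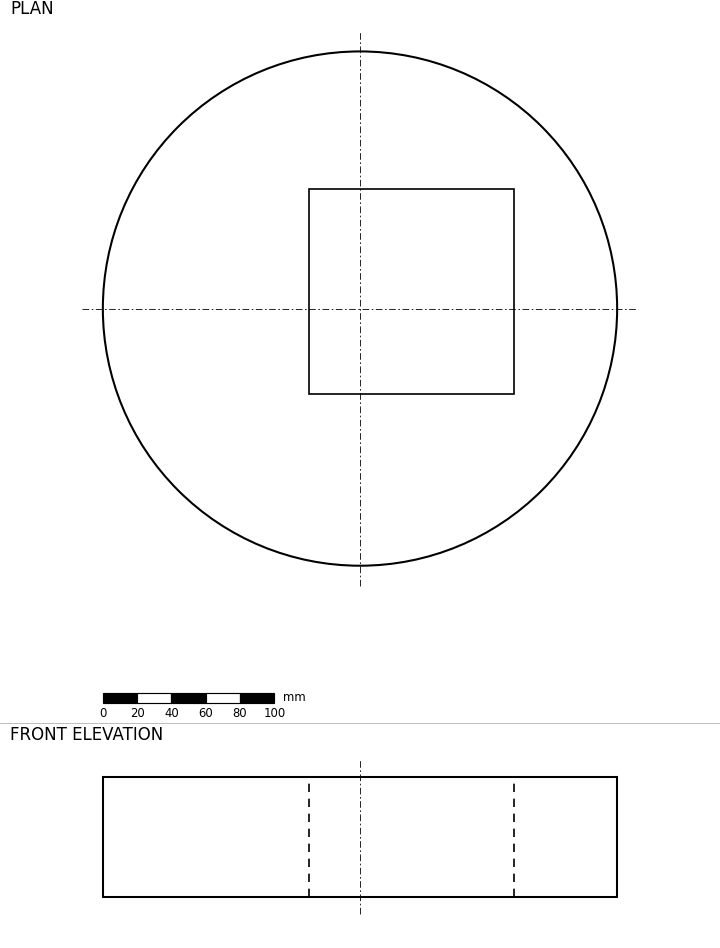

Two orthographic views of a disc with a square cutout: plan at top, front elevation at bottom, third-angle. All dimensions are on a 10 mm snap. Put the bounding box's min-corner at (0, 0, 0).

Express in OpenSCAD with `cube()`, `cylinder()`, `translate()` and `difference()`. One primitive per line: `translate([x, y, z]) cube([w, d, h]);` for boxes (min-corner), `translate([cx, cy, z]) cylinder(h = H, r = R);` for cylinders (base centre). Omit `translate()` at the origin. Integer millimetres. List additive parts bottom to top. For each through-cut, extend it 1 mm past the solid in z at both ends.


difference() {
  translate([150, 150, 0]) cylinder(h = 70, r = 150);
  translate([120, 100, -1]) cube([120, 120, 72]);
}


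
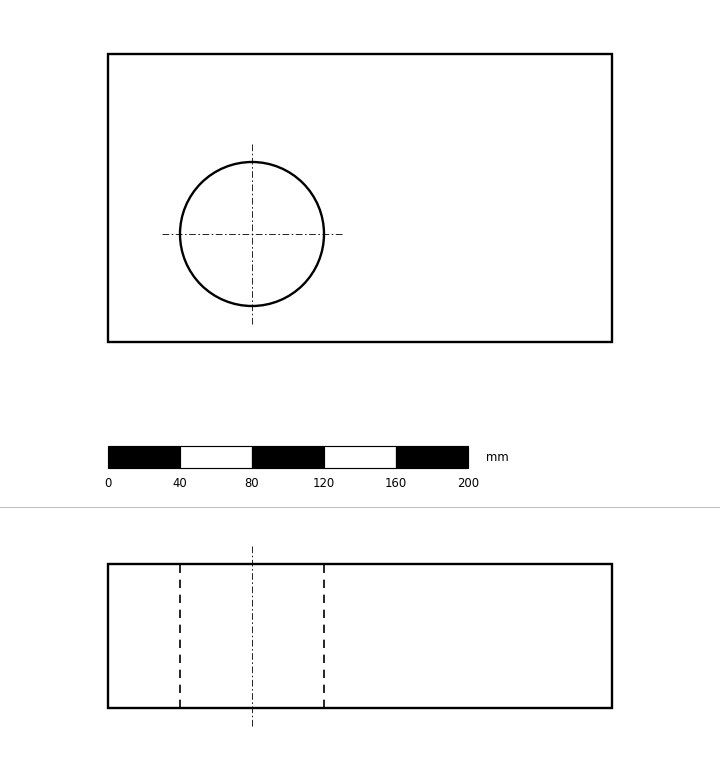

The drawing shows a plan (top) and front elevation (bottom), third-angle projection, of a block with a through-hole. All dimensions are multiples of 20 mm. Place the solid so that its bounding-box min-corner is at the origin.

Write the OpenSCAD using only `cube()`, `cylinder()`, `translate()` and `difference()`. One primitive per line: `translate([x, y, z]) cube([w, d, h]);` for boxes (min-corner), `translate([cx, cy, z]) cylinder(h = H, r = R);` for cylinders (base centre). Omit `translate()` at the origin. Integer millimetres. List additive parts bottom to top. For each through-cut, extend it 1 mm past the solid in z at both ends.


difference() {
  cube([280, 160, 80]);
  translate([80, 60, -1]) cylinder(h = 82, r = 40);
}


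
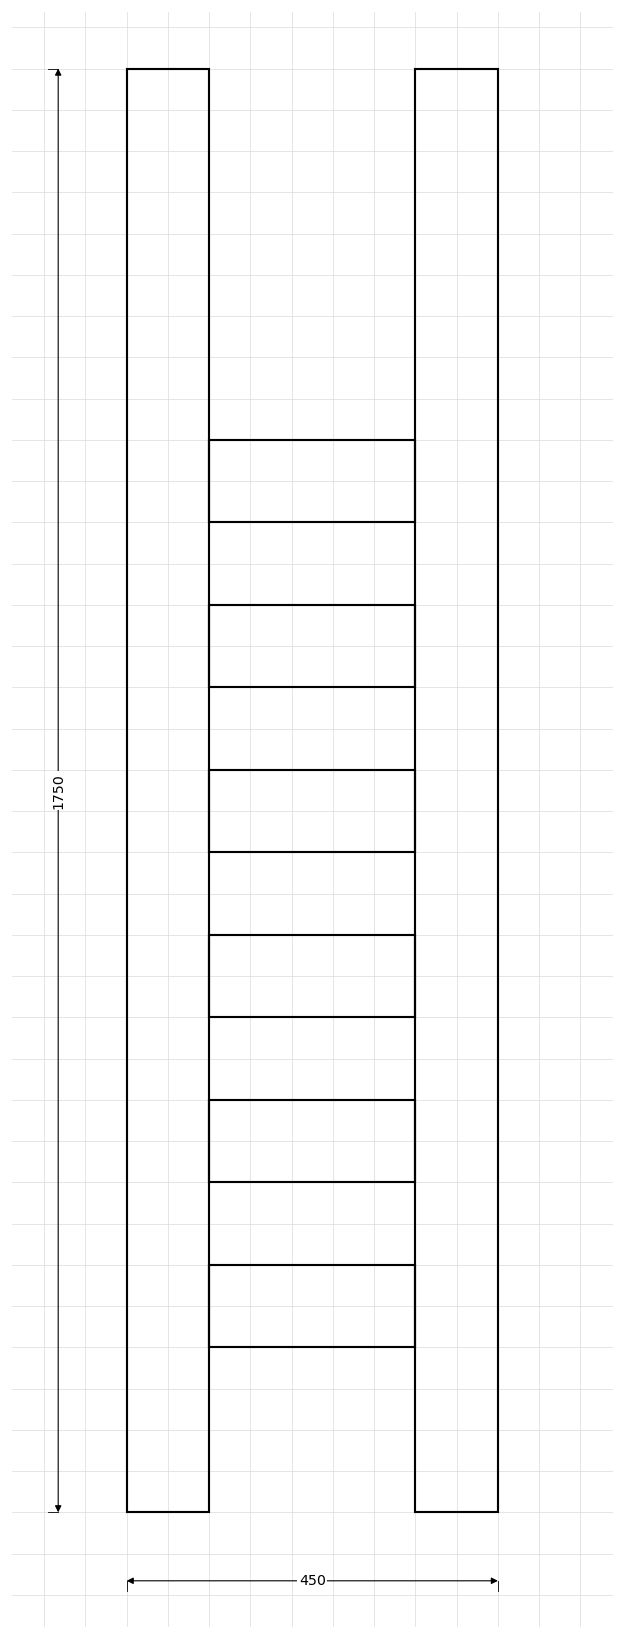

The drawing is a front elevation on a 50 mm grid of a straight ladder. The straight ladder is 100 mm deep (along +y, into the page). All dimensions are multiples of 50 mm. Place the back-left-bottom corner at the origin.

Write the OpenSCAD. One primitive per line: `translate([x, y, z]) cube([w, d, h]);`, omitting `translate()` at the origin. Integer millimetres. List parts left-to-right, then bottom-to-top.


cube([100, 100, 1750]);
translate([100, 0, 200]) cube([250, 100, 100]);
translate([100, 0, 400]) cube([250, 100, 100]);
translate([100, 0, 600]) cube([250, 100, 100]);
translate([100, 0, 800]) cube([250, 100, 100]);
translate([100, 0, 1000]) cube([250, 100, 100]);
translate([100, 0, 1200]) cube([250, 100, 100]);
translate([350, 0, 0]) cube([100, 100, 1750]);
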